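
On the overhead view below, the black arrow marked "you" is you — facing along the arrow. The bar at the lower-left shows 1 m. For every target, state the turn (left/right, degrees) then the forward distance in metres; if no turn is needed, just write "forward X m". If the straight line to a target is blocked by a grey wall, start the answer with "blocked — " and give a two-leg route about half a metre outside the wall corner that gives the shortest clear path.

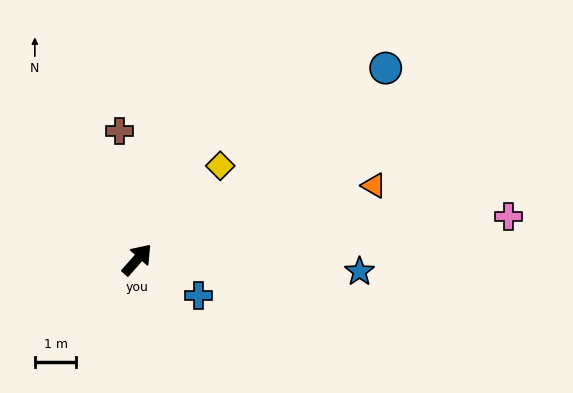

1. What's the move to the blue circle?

turn right 11°, forward 7.6 m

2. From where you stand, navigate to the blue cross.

turn right 79°, forward 1.7 m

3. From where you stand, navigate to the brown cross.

turn left 49°, forward 3.1 m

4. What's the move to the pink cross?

turn right 42°, forward 9.0 m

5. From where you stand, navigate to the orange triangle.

turn right 31°, forward 6.0 m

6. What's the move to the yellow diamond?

forward 3.0 m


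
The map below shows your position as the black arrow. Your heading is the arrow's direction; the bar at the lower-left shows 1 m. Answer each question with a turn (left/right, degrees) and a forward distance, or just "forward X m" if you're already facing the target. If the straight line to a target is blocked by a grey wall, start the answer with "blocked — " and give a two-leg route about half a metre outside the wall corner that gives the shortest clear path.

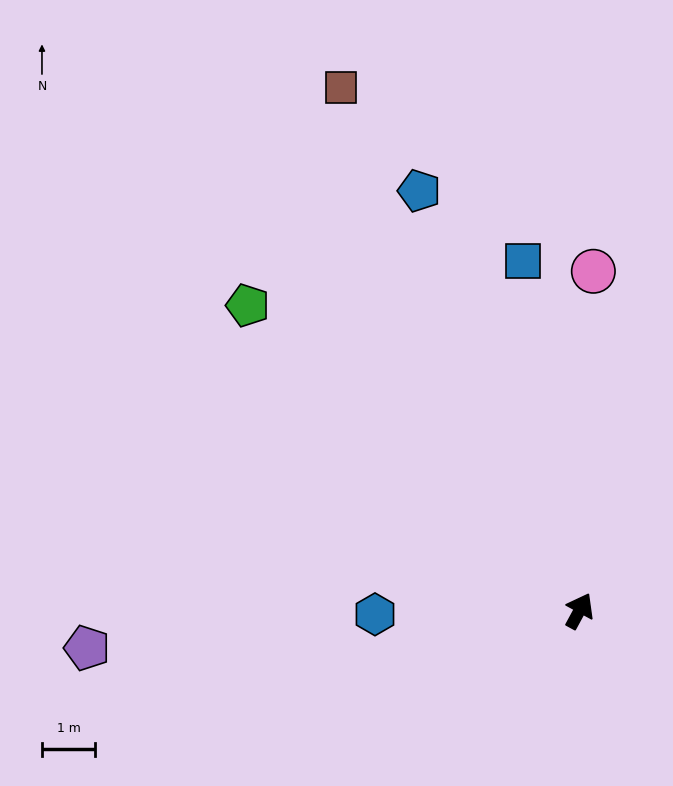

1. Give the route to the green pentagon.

turn left 76°, forward 8.4 m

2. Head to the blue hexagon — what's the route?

turn left 119°, forward 3.8 m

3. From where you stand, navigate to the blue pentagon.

turn left 49°, forward 8.4 m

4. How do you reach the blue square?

turn left 38°, forward 6.6 m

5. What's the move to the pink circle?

turn left 26°, forward 6.4 m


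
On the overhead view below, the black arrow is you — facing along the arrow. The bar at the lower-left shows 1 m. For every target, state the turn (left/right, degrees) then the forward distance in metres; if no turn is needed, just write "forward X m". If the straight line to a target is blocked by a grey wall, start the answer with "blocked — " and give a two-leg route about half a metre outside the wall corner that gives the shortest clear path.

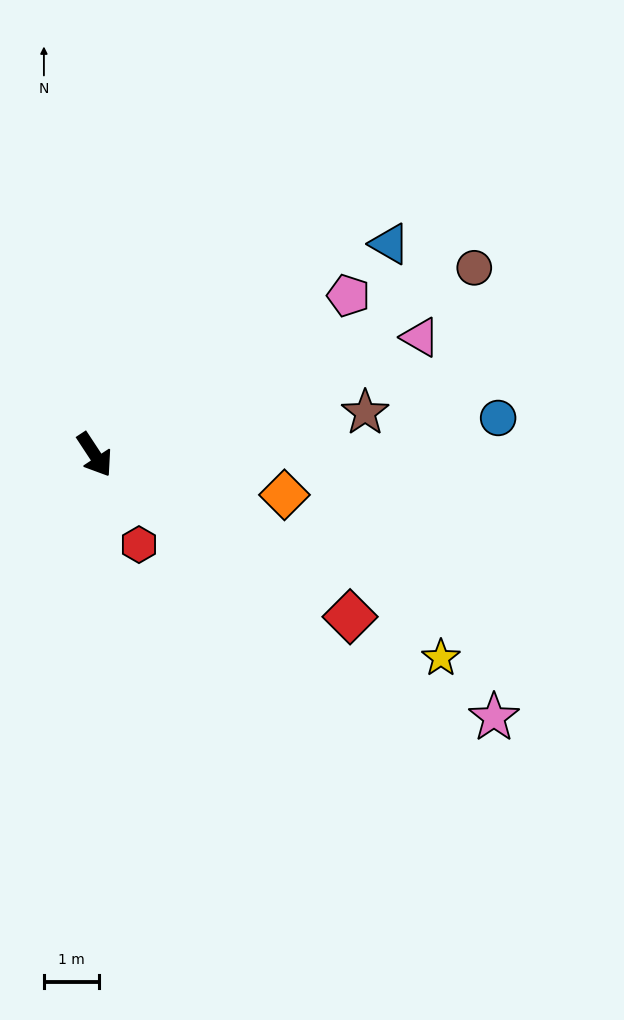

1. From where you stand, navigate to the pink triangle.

turn left 76°, forward 6.3 m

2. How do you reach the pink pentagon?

turn left 89°, forward 5.5 m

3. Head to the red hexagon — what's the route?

turn right 7°, forward 1.8 m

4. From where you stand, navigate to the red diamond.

turn left 24°, forward 5.5 m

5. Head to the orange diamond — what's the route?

turn left 45°, forward 3.5 m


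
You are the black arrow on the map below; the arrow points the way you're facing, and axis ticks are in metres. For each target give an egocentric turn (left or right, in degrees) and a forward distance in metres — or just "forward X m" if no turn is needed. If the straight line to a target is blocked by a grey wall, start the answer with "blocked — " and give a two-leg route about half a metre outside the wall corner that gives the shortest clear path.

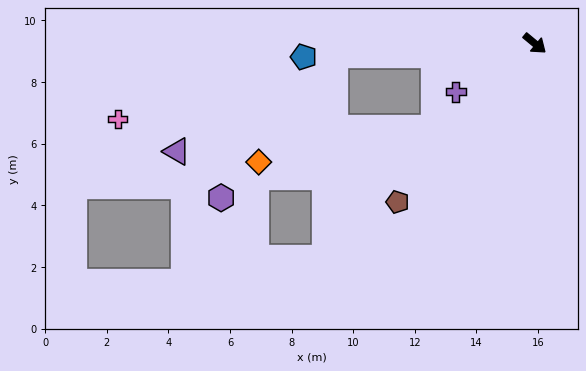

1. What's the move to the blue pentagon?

turn right 137°, forward 7.5 m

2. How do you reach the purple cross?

turn right 109°, forward 3.0 m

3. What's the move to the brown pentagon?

turn right 91°, forward 6.8 m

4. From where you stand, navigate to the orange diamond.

blocked — turn right 137°, forward 6.5 m, then turn left 51°, forward 4.3 m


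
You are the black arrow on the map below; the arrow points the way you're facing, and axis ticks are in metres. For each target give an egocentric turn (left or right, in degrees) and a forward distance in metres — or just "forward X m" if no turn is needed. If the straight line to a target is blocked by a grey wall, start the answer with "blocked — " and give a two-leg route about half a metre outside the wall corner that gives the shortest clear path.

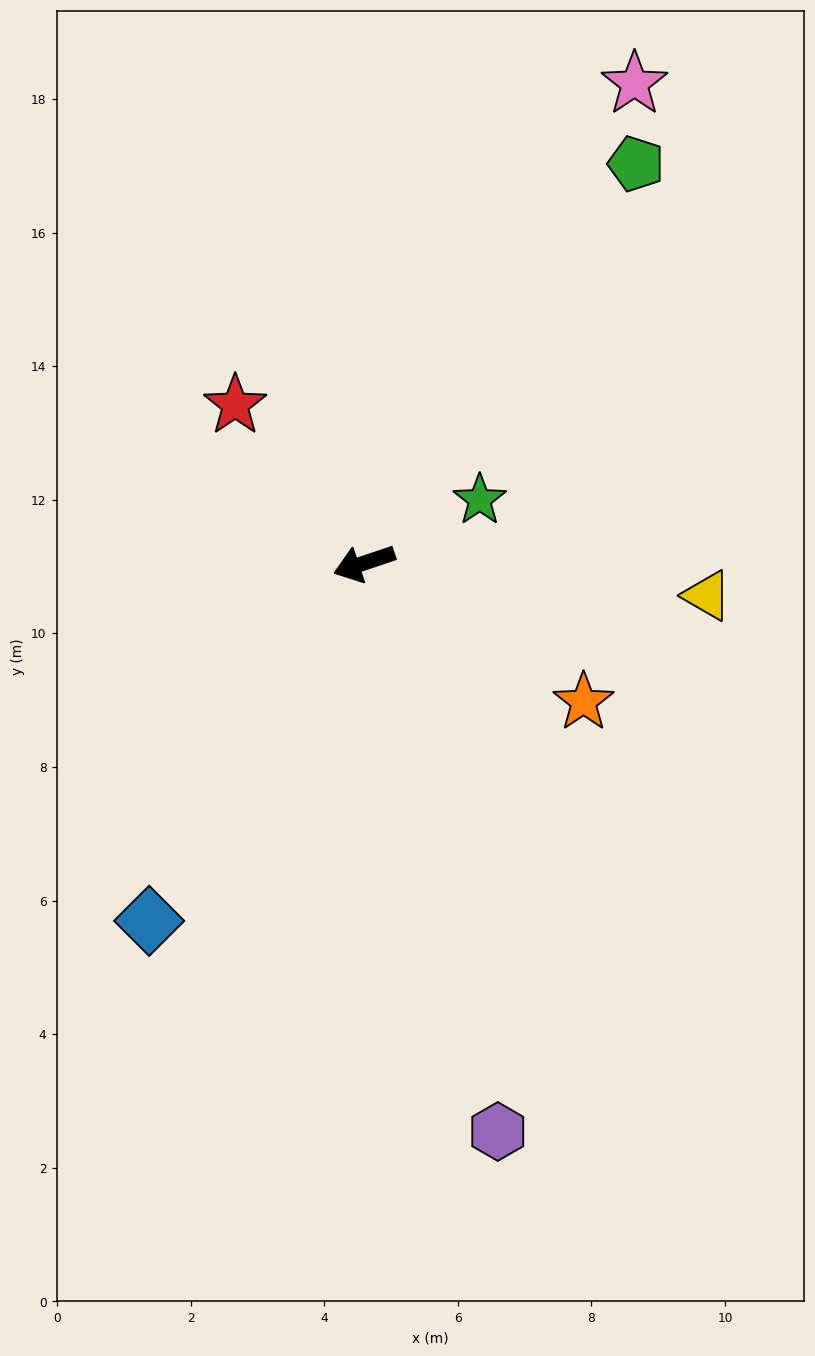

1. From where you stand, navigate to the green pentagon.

turn right 143°, forward 7.2 m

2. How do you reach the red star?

turn right 69°, forward 3.1 m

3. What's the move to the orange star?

turn left 129°, forward 3.9 m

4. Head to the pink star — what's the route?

turn right 138°, forward 8.2 m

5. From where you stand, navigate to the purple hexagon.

turn left 85°, forward 8.7 m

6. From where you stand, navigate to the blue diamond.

turn left 40°, forward 6.2 m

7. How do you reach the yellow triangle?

turn left 156°, forward 5.2 m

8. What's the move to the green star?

turn right 170°, forward 2.0 m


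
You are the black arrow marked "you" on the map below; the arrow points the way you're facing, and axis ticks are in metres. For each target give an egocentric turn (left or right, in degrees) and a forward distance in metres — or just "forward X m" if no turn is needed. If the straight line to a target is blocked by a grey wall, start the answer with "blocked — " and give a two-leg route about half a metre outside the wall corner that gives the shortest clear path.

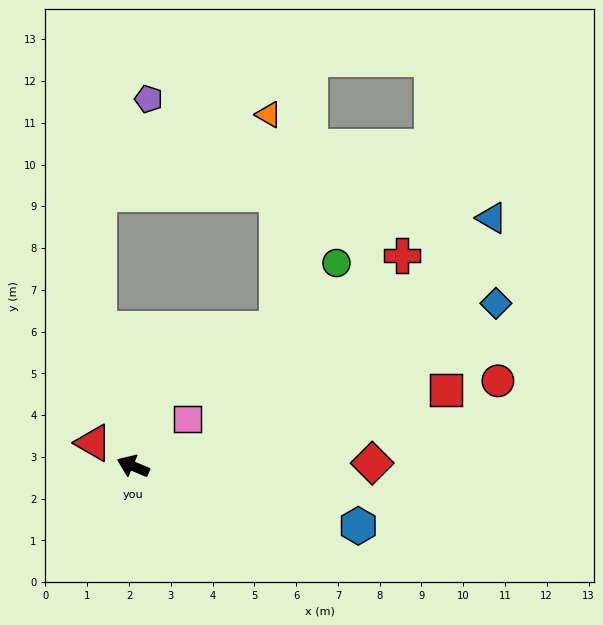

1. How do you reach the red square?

turn right 144°, forward 7.7 m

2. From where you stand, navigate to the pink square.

turn right 116°, forward 1.7 m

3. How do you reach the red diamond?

turn right 156°, forward 5.7 m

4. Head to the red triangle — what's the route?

turn right 8°, forward 1.1 m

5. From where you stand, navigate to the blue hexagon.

turn right 172°, forward 5.6 m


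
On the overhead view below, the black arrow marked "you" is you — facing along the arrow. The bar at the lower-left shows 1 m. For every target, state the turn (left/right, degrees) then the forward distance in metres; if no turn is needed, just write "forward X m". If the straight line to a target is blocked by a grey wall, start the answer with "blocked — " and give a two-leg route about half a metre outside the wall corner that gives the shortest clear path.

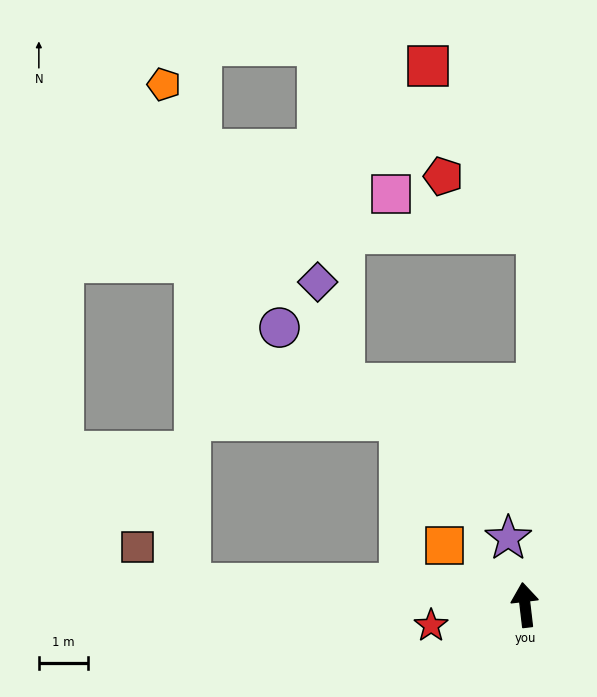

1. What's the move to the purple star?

turn left 7°, forward 1.4 m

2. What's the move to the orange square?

turn left 47°, forward 2.0 m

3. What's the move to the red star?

turn left 96°, forward 2.0 m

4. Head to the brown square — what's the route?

blocked — turn left 80°, forward 6.8 m, then turn right 32°, forward 1.3 m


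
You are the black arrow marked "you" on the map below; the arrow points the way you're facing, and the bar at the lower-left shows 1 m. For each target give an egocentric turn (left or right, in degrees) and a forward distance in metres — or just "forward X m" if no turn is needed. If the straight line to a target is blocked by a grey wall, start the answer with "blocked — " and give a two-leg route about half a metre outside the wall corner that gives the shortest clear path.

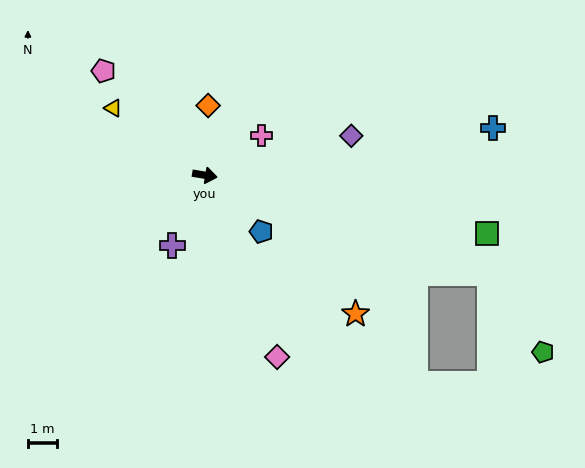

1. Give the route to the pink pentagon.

turn left 143°, forward 4.9 m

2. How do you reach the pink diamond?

turn right 59°, forward 6.6 m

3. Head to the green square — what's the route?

turn right 2°, forward 9.8 m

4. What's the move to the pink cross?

turn left 44°, forward 2.3 m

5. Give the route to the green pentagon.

blocked — turn right 10°, forward 10.2 m, then turn right 36°, forward 3.2 m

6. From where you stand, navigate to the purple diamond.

turn left 24°, forward 5.2 m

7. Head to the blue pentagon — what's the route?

turn right 36°, forward 2.7 m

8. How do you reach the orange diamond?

turn left 97°, forward 2.4 m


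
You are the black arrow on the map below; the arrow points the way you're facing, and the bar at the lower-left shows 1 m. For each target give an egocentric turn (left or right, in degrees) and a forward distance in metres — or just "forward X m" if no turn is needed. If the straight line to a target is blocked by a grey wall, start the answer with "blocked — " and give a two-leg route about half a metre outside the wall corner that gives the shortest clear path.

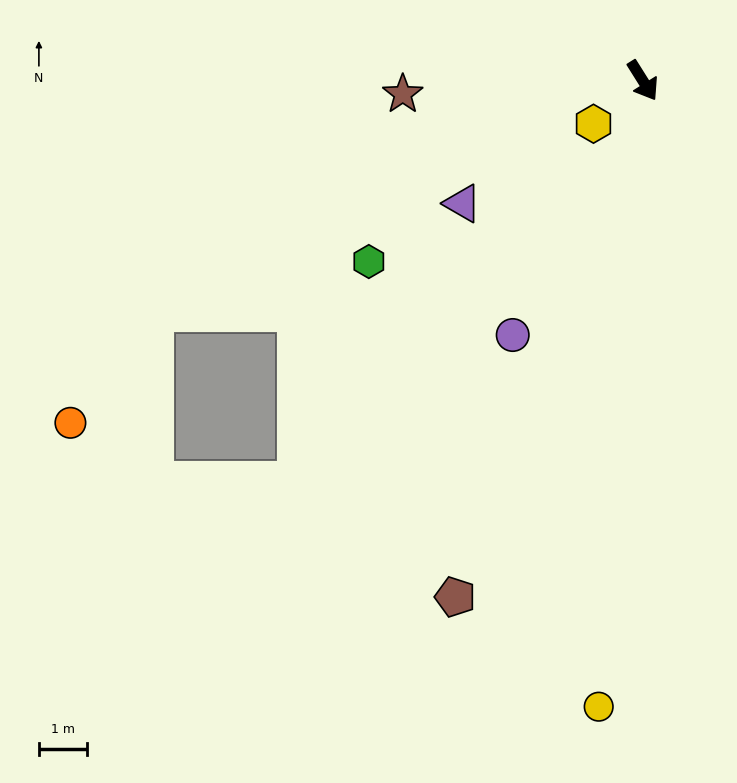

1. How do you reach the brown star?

turn right 119°, forward 5.0 m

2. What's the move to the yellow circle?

turn right 36°, forward 13.0 m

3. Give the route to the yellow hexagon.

turn right 81°, forward 1.4 m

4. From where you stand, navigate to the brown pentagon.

turn right 52°, forward 11.4 m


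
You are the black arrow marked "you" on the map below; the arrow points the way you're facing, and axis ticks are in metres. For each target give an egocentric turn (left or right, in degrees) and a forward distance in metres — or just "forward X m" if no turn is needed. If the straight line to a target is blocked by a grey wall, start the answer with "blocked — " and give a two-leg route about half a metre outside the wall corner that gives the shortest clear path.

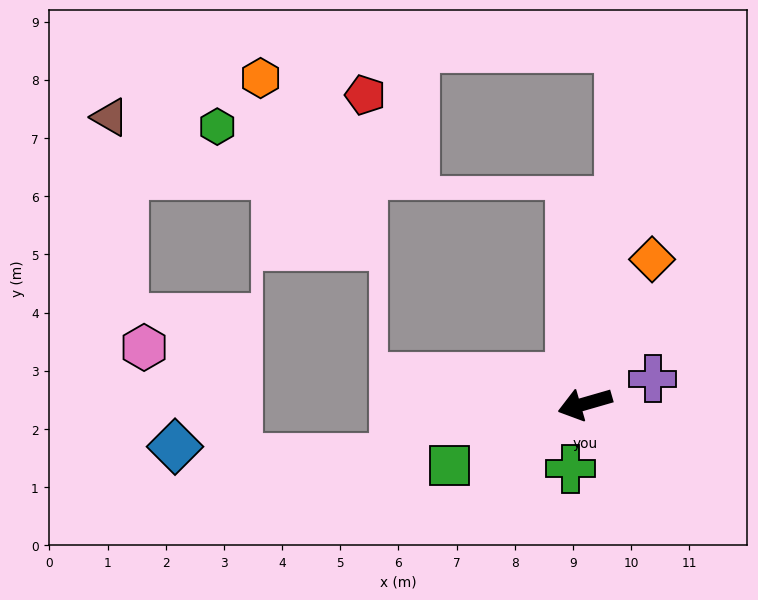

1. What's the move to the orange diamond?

turn right 131°, forward 2.7 m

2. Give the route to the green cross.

turn left 61°, forward 1.1 m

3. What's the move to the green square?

turn left 9°, forward 2.6 m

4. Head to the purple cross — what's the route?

turn right 176°, forward 1.2 m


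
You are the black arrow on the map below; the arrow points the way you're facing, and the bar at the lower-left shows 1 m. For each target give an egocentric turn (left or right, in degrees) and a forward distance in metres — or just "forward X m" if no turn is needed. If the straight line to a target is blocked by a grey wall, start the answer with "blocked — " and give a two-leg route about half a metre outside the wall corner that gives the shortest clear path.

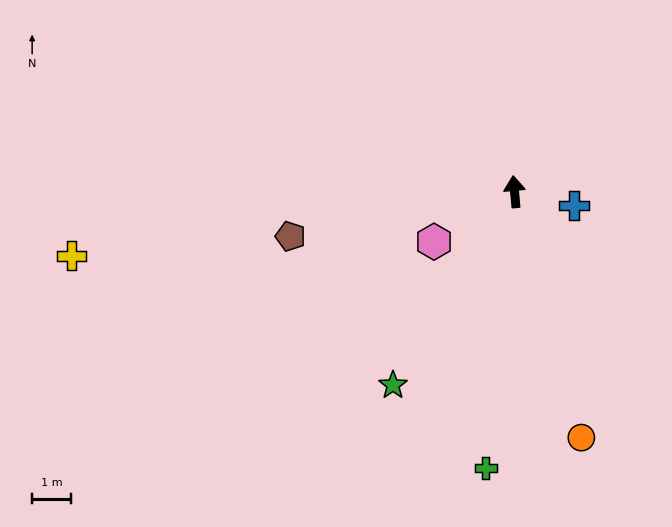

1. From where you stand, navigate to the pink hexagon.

turn left 117°, forward 2.5 m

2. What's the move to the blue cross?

turn right 108°, forward 1.6 m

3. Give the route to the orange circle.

turn right 170°, forward 6.6 m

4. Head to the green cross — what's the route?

turn left 169°, forward 7.2 m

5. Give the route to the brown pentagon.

turn left 96°, forward 5.9 m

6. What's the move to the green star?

turn left 143°, forward 5.9 m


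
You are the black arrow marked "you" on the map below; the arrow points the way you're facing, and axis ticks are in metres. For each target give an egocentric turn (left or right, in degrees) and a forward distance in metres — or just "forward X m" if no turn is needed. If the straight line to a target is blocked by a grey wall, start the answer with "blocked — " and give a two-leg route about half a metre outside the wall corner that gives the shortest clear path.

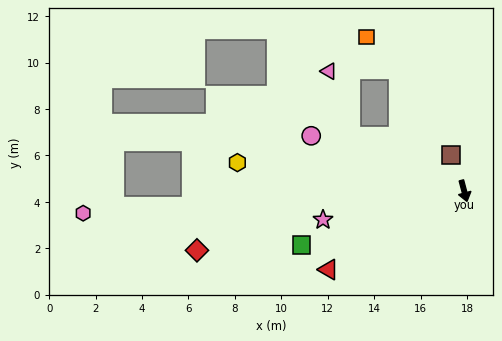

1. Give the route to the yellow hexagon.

turn right 112°, forward 9.8 m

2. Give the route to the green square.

turn right 86°, forward 7.4 m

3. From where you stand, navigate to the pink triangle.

blocked — turn right 131°, forward 5.4 m, then turn right 45°, forward 2.9 m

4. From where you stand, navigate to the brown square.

turn right 175°, forward 1.7 m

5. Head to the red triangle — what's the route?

turn right 75°, forward 6.8 m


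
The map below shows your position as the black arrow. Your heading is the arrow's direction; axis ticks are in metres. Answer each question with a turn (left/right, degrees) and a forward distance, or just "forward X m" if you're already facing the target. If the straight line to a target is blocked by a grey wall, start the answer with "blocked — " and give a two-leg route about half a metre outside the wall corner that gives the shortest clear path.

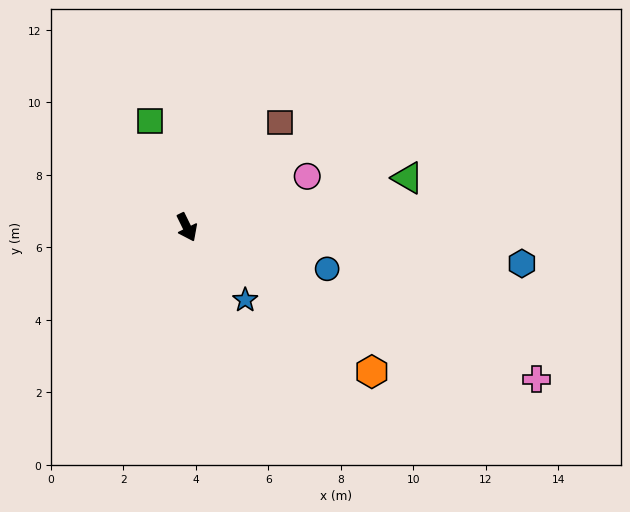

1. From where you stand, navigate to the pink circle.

turn left 87°, forward 3.6 m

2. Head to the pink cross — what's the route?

turn left 40°, forward 10.5 m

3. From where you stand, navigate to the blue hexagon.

turn left 58°, forward 9.3 m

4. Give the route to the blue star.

turn left 13°, forward 2.6 m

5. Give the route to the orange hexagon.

turn left 26°, forward 6.5 m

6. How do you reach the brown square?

turn left 112°, forward 3.9 m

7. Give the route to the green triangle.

turn left 76°, forward 6.2 m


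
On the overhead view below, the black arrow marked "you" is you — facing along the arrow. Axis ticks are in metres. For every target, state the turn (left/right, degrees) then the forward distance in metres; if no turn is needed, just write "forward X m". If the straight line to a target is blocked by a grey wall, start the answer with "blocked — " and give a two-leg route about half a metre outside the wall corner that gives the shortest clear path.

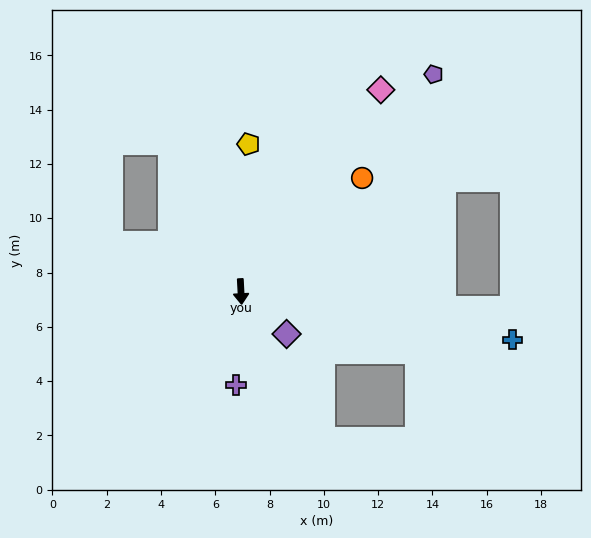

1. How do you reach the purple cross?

turn right 6°, forward 3.4 m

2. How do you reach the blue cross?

turn left 77°, forward 10.2 m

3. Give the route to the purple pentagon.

turn left 135°, forward 10.7 m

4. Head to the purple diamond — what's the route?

turn left 44°, forward 2.3 m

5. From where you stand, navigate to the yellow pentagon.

turn left 174°, forward 5.4 m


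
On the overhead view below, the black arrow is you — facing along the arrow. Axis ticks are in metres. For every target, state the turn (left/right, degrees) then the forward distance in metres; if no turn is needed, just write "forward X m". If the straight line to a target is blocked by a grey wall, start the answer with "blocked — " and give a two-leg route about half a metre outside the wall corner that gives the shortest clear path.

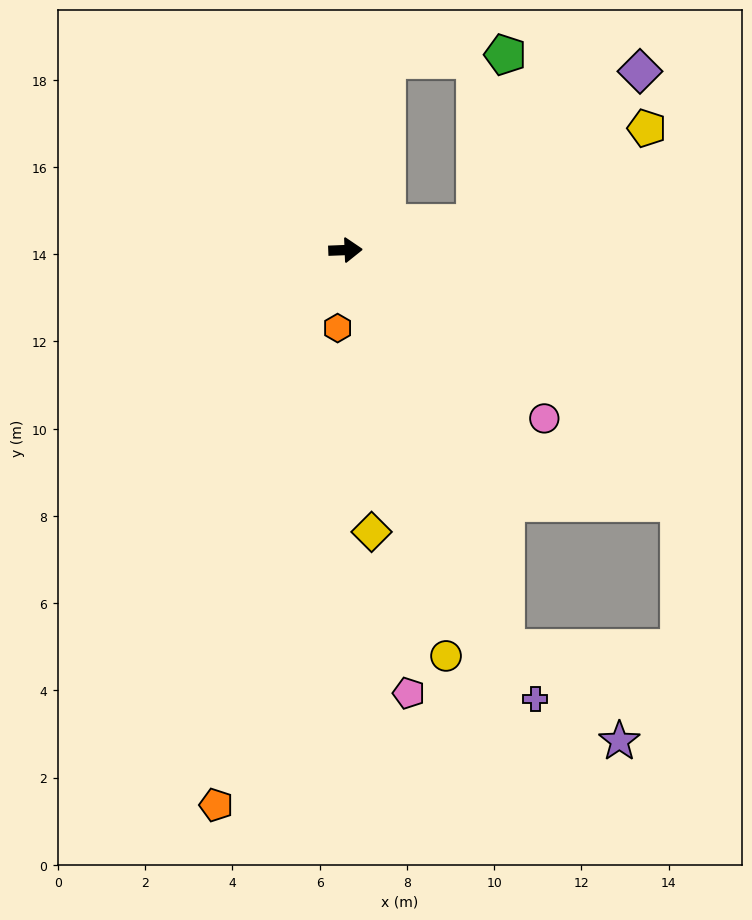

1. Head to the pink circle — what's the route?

turn right 43°, forward 6.0 m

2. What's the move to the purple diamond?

blocked — turn left 10°, forward 3.0 m, then turn left 30°, forward 5.1 m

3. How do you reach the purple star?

blocked — turn right 70°, forward 9.8 m, then turn left 28°, forward 3.4 m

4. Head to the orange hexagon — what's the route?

turn right 98°, forward 1.8 m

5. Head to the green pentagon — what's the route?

blocked — turn left 10°, forward 3.0 m, then turn left 67°, forward 3.9 m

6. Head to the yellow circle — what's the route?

turn right 78°, forward 9.6 m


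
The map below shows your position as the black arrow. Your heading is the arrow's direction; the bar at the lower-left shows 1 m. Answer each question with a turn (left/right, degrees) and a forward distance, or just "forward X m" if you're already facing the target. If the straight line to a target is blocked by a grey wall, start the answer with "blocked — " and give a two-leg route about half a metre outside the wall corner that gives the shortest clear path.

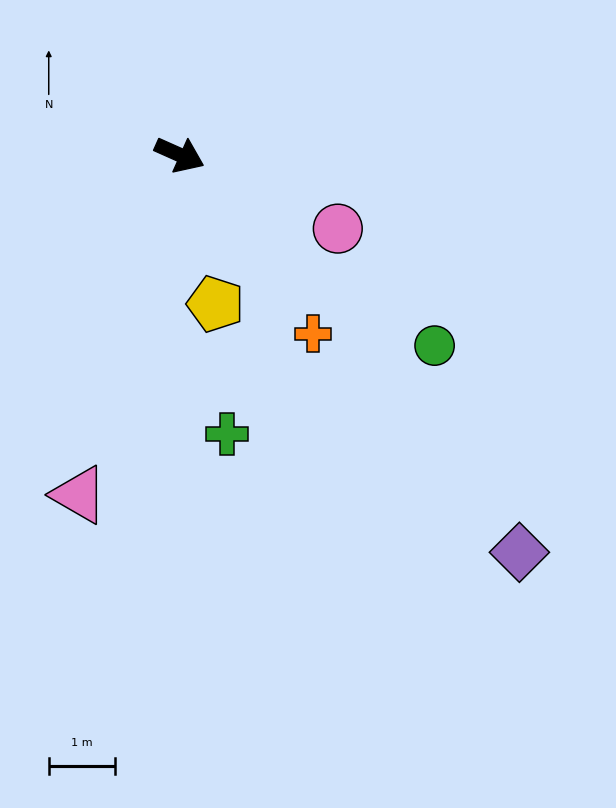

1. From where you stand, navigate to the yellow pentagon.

turn right 52°, forward 2.3 m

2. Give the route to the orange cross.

turn right 29°, forward 3.4 m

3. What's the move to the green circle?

turn right 13°, forward 4.8 m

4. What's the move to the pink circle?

forward 2.6 m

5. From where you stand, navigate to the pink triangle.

turn right 82°, forward 5.4 m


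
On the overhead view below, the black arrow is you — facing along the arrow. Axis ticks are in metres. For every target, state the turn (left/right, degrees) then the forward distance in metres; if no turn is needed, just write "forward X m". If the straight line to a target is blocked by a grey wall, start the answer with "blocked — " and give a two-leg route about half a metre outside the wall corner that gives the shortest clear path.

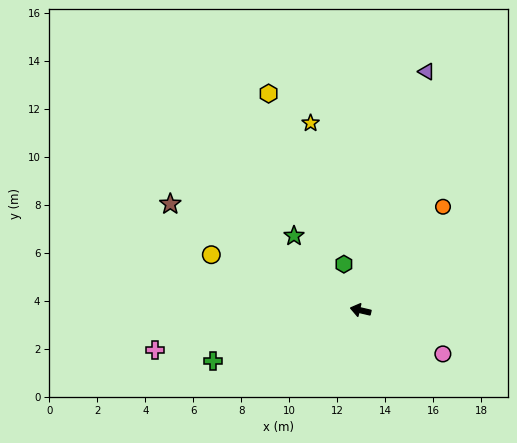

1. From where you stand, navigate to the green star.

turn right 35°, forward 4.2 m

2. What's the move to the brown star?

turn right 16°, forward 9.1 m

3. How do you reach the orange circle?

turn right 115°, forward 5.5 m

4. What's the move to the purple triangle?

turn right 92°, forward 10.3 m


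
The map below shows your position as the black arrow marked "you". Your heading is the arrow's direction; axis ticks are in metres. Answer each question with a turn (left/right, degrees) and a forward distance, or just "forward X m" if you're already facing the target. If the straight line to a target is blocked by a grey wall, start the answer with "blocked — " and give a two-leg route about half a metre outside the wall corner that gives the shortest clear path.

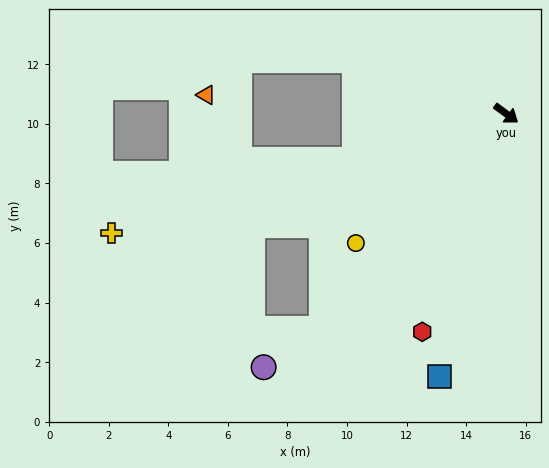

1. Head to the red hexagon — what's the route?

turn right 75°, forward 7.8 m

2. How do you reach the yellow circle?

turn right 103°, forward 6.7 m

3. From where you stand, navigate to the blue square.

turn right 68°, forward 9.1 m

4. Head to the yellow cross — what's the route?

turn right 127°, forward 13.8 m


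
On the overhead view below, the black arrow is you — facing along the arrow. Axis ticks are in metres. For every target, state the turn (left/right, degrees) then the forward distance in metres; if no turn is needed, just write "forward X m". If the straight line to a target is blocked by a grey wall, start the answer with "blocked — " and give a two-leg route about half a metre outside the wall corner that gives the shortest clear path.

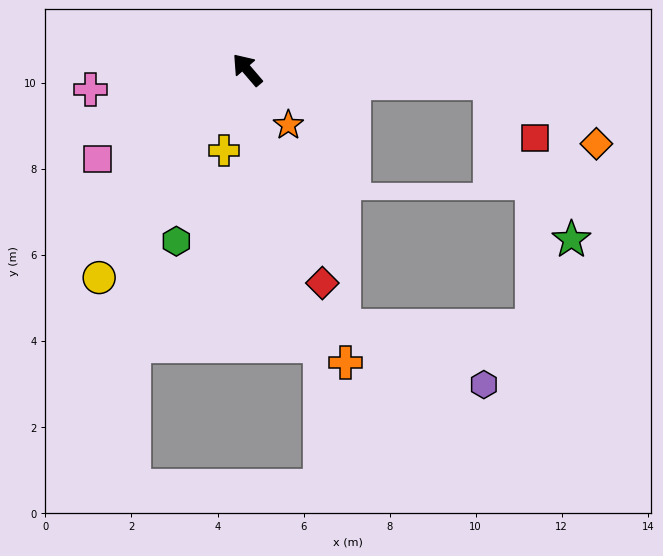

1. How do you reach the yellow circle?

turn left 104°, forward 5.9 m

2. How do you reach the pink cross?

turn left 56°, forward 3.7 m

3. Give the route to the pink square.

turn left 80°, forward 4.0 m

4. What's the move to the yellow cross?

turn left 123°, forward 1.9 m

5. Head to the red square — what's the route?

blocked — turn right 133°, forward 5.7 m, then turn right 51°, forward 1.7 m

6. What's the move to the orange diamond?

blocked — turn right 133°, forward 5.7 m, then turn right 28°, forward 2.8 m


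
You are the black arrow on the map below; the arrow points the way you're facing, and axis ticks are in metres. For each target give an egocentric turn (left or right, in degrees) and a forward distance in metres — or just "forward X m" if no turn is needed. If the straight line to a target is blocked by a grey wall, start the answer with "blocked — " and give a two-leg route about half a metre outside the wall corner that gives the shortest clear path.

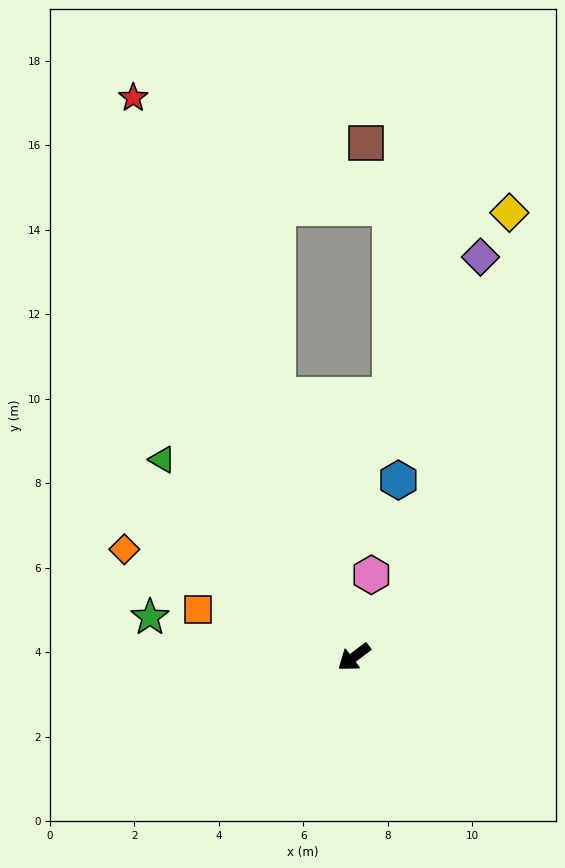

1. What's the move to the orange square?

turn right 54°, forward 3.9 m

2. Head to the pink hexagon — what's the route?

turn right 139°, forward 2.0 m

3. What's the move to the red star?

turn right 106°, forward 14.2 m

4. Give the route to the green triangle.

turn right 83°, forward 6.5 m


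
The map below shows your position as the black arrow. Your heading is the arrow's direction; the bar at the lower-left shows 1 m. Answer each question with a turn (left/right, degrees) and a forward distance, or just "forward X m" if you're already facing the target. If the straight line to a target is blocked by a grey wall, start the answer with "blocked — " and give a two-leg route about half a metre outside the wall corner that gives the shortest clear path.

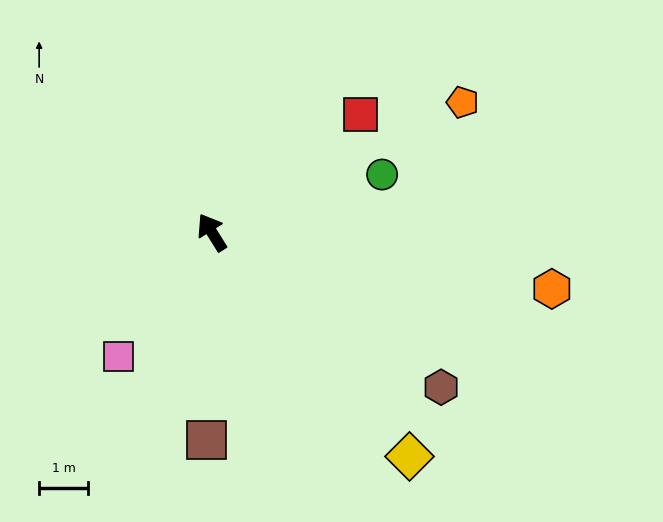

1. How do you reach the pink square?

turn left 111°, forward 3.2 m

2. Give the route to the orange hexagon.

turn right 131°, forward 7.1 m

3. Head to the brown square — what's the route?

turn left 147°, forward 4.3 m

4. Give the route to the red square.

turn right 83°, forward 3.9 m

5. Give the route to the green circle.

turn right 103°, forward 3.7 m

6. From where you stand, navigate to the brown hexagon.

turn right 156°, forward 5.7 m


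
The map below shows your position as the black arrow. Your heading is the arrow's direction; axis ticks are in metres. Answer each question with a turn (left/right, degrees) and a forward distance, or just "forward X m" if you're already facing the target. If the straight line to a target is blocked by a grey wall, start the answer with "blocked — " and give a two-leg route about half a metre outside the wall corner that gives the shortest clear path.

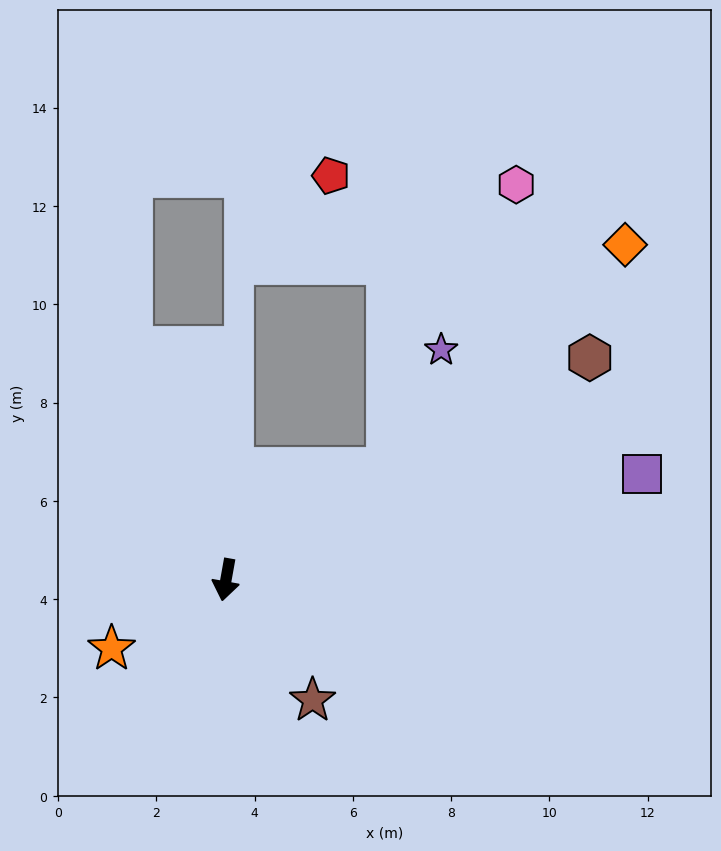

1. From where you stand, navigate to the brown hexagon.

turn left 132°, forward 8.7 m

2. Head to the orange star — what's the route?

turn right 49°, forward 2.7 m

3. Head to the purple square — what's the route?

turn left 114°, forward 8.7 m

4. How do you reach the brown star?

turn left 46°, forward 3.0 m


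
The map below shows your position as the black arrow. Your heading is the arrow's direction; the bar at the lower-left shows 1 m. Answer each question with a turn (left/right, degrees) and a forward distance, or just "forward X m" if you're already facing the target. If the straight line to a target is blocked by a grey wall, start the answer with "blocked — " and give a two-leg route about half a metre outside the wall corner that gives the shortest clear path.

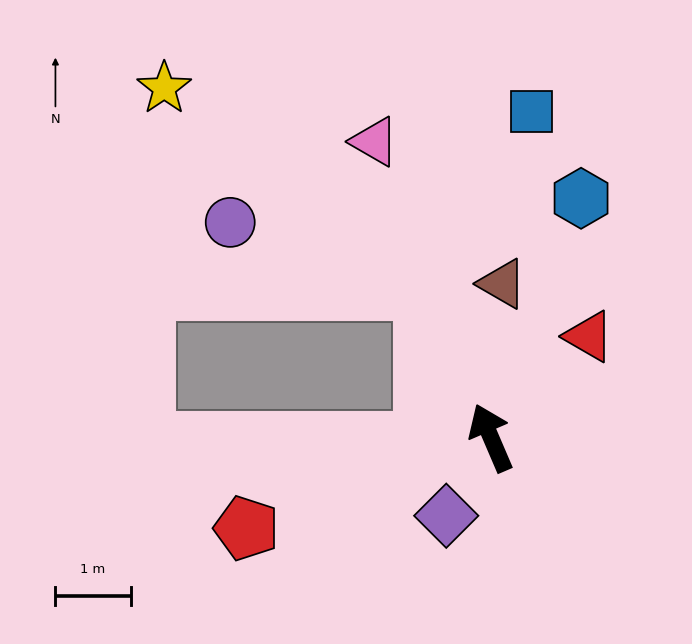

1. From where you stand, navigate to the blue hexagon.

turn right 44°, forward 3.4 m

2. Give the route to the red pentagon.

turn left 87°, forward 3.5 m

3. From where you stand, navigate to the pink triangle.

forward 4.2 m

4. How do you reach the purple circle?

blocked — forward 2.2 m, then turn left 48°, forward 2.7 m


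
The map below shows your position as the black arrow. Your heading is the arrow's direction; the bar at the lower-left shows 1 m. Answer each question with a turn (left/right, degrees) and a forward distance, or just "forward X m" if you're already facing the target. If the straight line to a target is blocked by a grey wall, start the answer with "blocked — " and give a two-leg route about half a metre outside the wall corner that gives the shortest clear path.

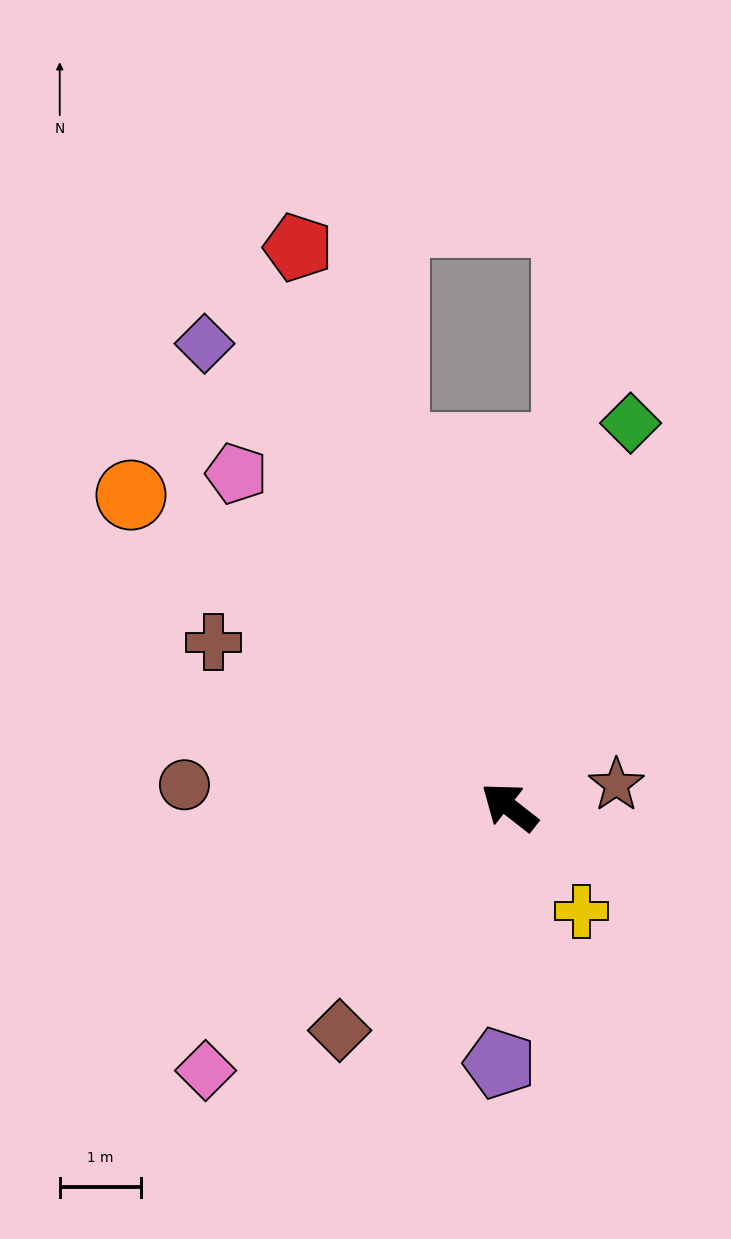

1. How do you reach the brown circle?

turn left 34°, forward 4.0 m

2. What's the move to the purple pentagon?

turn left 126°, forward 3.2 m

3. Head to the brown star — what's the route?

turn right 130°, forward 1.3 m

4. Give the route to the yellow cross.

turn left 163°, forward 1.6 m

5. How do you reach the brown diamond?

turn left 91°, forward 3.4 m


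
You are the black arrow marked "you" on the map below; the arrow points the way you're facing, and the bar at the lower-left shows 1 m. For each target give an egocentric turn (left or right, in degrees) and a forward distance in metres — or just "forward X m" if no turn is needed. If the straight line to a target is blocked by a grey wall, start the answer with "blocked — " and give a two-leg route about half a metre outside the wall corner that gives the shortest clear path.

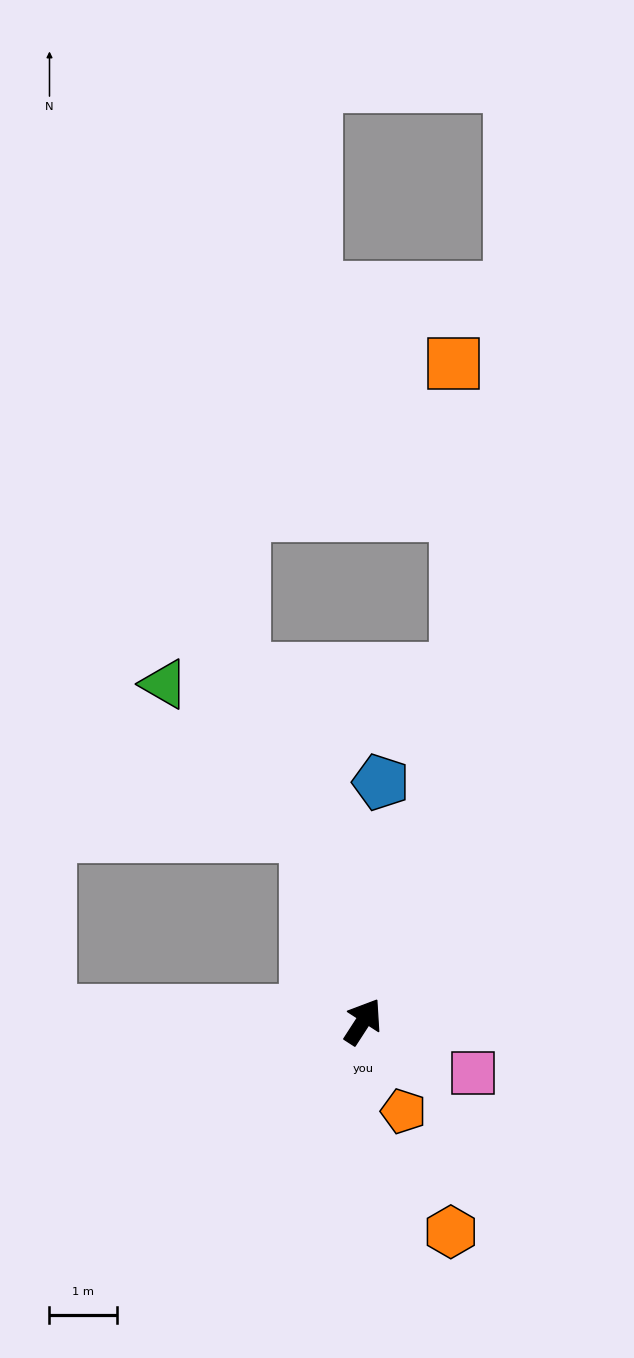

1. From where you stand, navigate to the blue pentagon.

turn left 29°, forward 3.6 m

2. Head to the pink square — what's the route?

turn right 82°, forward 1.8 m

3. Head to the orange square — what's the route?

blocked — turn left 18°, forward 5.4 m, then turn left 16°, forward 4.6 m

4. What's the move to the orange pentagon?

turn right 123°, forward 1.5 m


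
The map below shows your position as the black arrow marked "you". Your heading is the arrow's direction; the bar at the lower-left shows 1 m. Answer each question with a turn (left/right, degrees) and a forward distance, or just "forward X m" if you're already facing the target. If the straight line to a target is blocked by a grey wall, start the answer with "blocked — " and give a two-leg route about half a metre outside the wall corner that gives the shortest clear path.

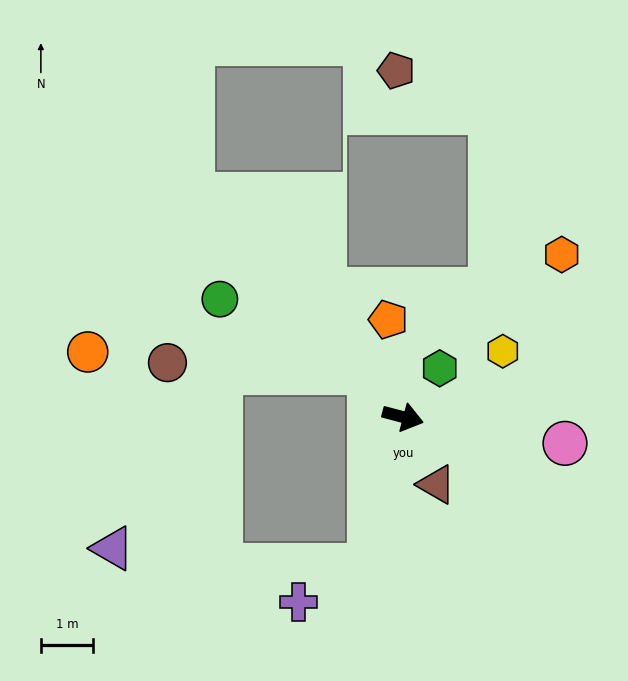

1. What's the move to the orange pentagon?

turn left 113°, forward 1.9 m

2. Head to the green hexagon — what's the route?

turn left 68°, forward 1.2 m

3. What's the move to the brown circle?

blocked — turn left 142°, forward 1.1 m, then turn left 50°, forward 3.9 m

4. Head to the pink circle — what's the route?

turn left 6°, forward 3.1 m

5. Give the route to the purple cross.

blocked — turn right 88°, forward 2.9 m, then turn right 50°, forward 1.5 m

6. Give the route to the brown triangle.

turn right 49°, forward 1.4 m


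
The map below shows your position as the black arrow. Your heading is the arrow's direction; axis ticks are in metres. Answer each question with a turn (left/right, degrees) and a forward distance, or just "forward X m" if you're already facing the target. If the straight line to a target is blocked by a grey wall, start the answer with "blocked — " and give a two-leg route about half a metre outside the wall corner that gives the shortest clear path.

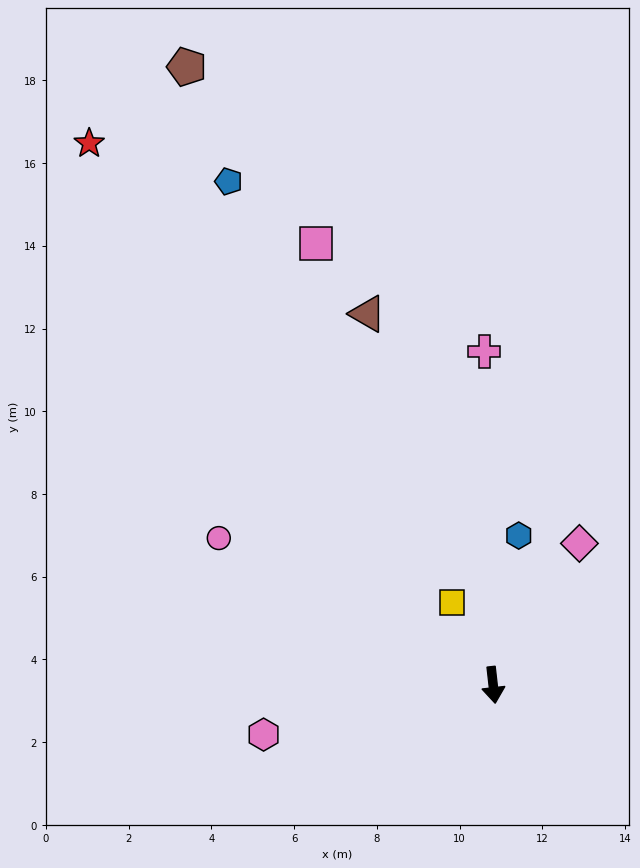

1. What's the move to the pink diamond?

turn left 142°, forward 4.0 m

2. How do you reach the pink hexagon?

turn right 84°, forward 5.7 m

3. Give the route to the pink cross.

turn left 175°, forward 8.1 m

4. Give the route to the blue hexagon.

turn left 164°, forward 3.7 m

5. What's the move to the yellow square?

turn right 160°, forward 2.2 m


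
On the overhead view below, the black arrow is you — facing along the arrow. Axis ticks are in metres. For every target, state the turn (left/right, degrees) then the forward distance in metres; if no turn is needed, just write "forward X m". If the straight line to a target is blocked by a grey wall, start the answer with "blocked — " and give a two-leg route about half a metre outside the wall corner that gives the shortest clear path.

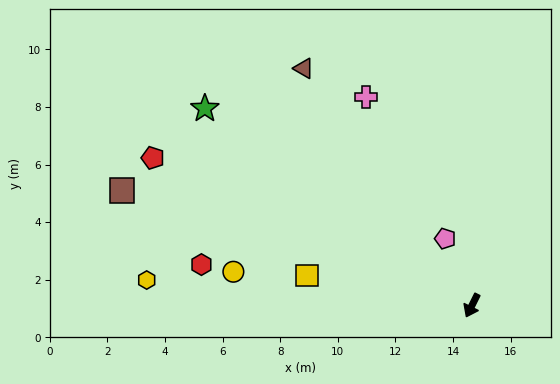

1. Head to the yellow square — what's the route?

turn right 74°, forward 5.8 m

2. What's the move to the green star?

turn right 100°, forward 11.5 m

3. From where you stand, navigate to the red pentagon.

turn right 88°, forward 12.2 m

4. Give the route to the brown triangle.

turn right 118°, forward 10.1 m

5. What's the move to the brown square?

turn right 82°, forward 12.8 m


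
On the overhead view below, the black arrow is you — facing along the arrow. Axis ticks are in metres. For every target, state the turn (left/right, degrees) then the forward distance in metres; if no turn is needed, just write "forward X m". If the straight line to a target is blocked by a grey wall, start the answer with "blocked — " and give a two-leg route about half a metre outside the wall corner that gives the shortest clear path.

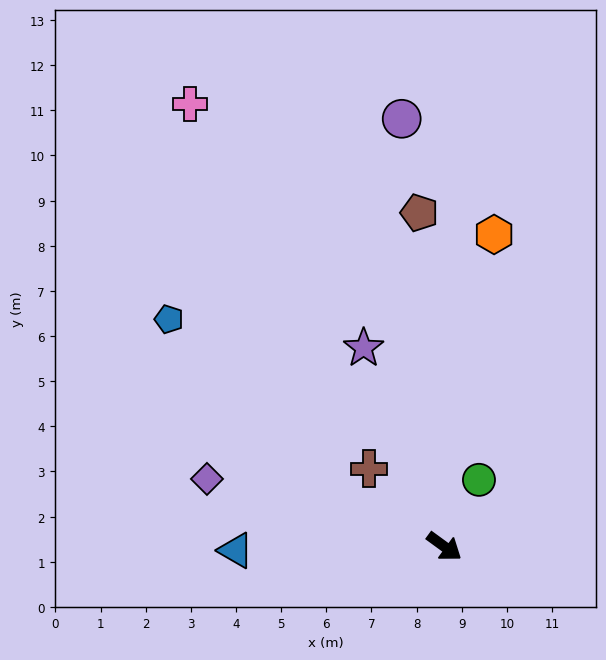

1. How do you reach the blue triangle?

turn right 143°, forward 4.6 m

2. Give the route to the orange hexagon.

turn left 117°, forward 7.0 m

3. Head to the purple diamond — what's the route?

turn right 160°, forward 5.5 m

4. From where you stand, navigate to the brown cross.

turn left 170°, forward 2.4 m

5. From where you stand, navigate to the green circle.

turn left 99°, forward 1.7 m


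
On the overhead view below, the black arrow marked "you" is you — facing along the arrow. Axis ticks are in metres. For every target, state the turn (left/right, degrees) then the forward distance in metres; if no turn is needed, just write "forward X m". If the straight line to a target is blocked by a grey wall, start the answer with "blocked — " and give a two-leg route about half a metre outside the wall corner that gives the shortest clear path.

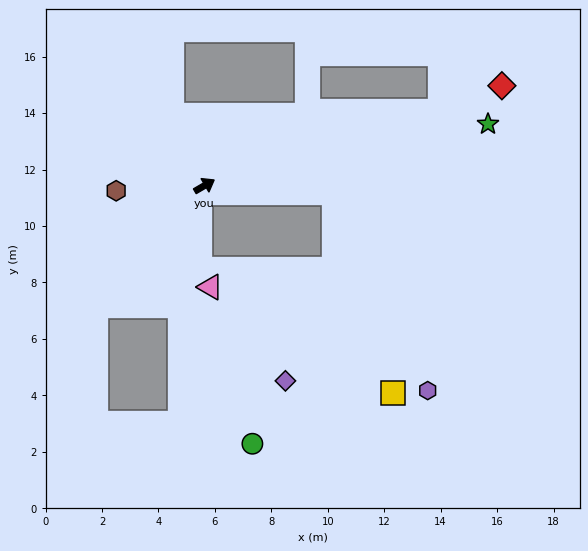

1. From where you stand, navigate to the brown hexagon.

turn left 153°, forward 3.1 m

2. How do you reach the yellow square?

blocked — turn right 34°, forward 4.6 m, then turn right 70°, forward 7.4 m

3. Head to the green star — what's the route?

turn right 18°, forward 10.3 m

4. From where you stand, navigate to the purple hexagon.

blocked — turn right 34°, forward 4.6 m, then turn right 61°, forward 7.7 m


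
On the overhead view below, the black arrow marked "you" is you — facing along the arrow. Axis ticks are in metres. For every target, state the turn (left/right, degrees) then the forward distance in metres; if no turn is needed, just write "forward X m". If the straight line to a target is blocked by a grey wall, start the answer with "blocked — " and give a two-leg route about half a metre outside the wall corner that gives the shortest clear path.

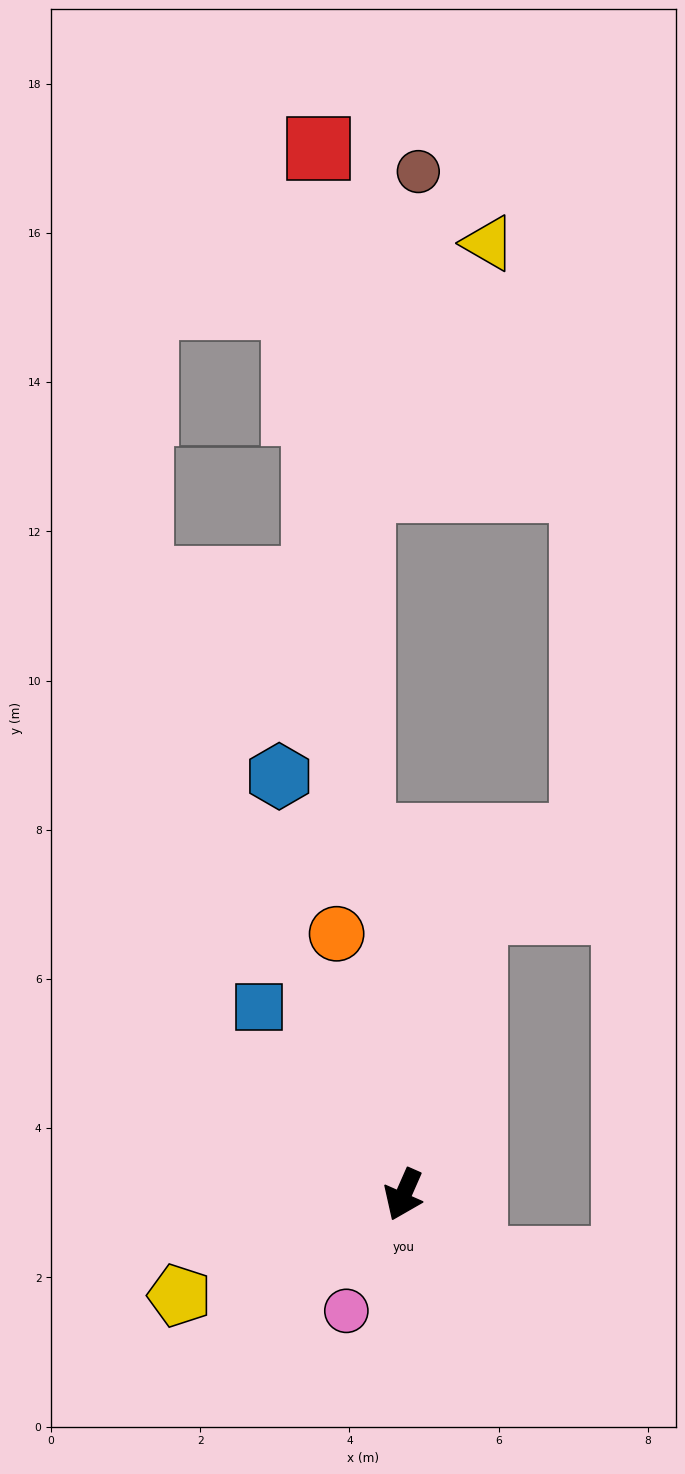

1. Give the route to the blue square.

turn right 119°, forward 3.2 m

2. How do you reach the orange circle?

turn right 142°, forward 3.6 m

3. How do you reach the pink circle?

turn right 2°, forward 1.7 m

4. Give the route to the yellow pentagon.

turn right 42°, forward 3.3 m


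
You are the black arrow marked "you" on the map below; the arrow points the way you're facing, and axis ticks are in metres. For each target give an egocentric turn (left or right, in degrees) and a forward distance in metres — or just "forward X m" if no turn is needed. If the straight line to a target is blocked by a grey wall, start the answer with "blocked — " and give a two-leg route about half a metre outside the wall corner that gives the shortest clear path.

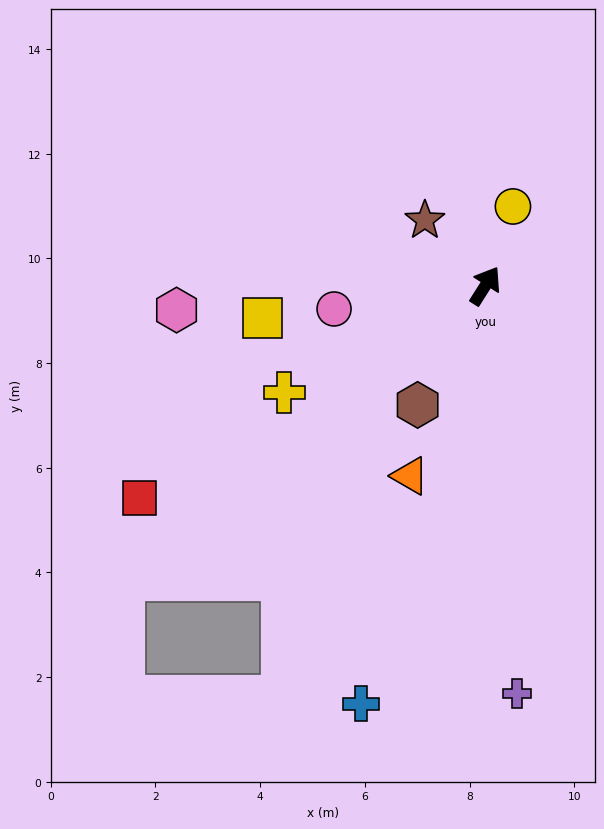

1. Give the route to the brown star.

turn left 75°, forward 1.7 m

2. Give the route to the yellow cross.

turn left 150°, forward 4.4 m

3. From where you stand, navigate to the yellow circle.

turn left 13°, forward 1.6 m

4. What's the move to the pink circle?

turn left 131°, forward 2.9 m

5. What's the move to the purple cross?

turn right 143°, forward 7.8 m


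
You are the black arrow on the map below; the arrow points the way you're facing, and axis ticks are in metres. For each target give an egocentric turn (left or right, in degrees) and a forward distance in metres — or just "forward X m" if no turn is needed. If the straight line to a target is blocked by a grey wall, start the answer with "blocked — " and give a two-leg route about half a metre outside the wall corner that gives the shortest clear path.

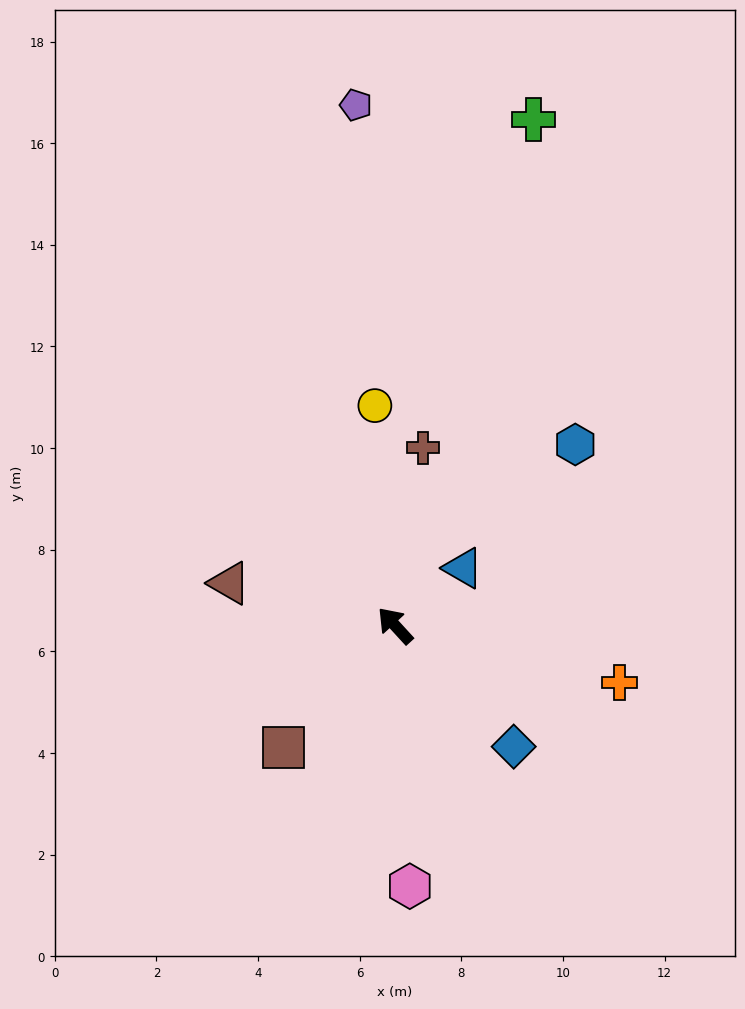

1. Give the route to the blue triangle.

turn right 92°, forward 1.8 m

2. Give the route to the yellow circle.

turn right 37°, forward 4.3 m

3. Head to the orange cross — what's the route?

turn right 147°, forward 4.6 m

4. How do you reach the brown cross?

turn right 51°, forward 3.5 m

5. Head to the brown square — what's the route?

turn left 95°, forward 3.3 m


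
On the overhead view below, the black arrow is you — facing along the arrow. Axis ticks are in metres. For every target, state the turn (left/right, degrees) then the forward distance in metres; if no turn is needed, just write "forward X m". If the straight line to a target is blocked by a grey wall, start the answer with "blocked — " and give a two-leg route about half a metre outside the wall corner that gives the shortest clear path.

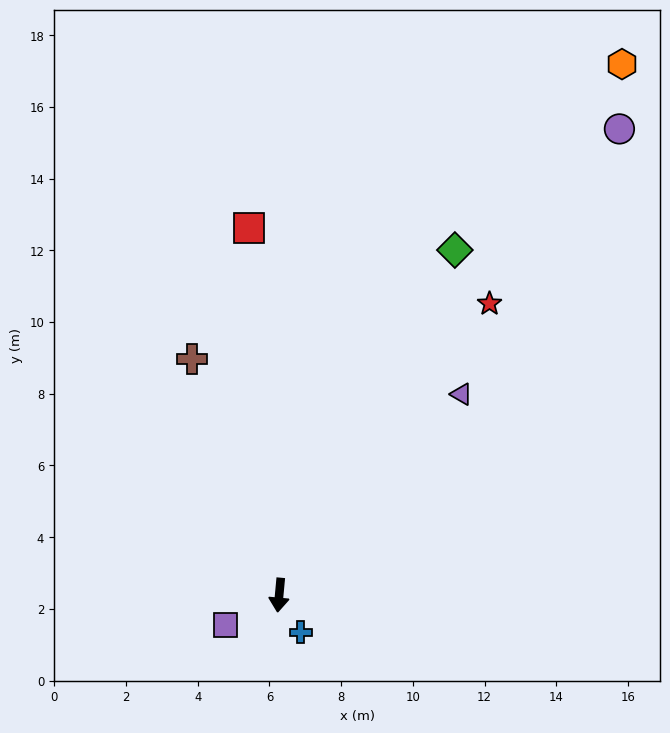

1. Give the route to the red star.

turn left 149°, forward 10.0 m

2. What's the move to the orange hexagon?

turn left 152°, forward 17.6 m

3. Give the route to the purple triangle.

turn left 143°, forward 7.6 m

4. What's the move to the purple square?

turn right 56°, forward 1.7 m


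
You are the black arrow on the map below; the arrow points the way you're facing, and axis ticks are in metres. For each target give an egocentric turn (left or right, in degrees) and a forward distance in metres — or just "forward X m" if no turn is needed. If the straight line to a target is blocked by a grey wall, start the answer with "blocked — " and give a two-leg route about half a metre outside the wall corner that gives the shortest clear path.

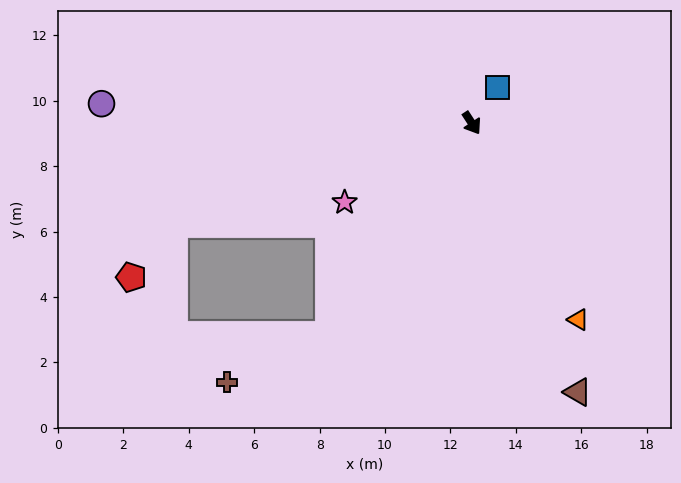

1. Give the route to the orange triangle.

turn right 5°, forward 6.8 m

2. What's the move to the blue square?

turn left 111°, forward 1.3 m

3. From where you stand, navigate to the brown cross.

blocked — turn right 67°, forward 7.8 m, then turn right 31°, forward 3.4 m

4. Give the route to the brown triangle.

turn right 12°, forward 8.8 m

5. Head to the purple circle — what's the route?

turn right 126°, forward 11.3 m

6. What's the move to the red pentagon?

blocked — turn right 104°, forward 9.6 m, then turn left 32°, forward 2.1 m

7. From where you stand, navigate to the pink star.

turn right 91°, forward 4.6 m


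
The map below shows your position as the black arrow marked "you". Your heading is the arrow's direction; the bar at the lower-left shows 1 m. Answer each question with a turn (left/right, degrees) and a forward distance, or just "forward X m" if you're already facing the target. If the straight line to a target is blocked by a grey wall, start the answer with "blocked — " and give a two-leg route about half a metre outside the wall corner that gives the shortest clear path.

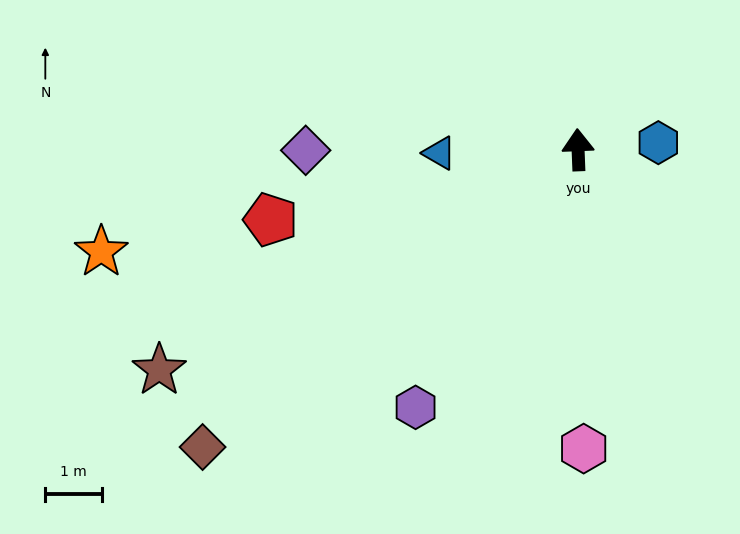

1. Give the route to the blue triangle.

turn left 89°, forward 2.4 m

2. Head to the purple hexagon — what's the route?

turn left 146°, forward 5.3 m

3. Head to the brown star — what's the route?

turn left 116°, forward 8.3 m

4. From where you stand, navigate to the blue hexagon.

turn right 87°, forward 1.4 m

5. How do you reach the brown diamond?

turn left 126°, forward 8.4 m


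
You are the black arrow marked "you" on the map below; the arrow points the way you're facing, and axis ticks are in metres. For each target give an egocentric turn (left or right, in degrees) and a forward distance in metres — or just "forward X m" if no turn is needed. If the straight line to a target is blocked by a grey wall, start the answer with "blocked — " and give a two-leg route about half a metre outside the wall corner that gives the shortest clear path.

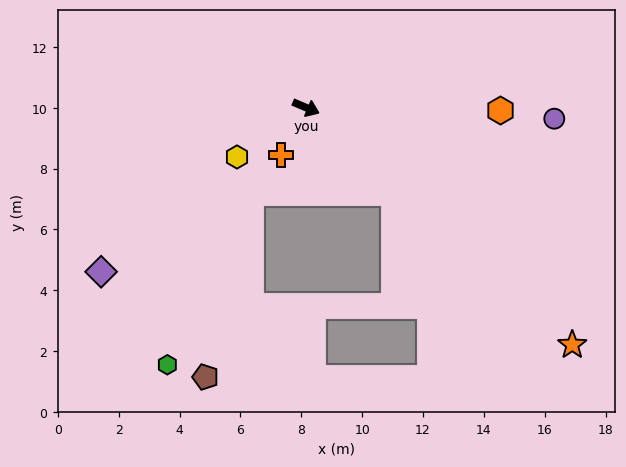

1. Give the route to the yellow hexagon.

turn right 121°, forward 2.8 m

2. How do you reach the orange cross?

turn right 95°, forward 1.8 m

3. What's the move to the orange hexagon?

turn left 22°, forward 6.4 m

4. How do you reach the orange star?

turn right 19°, forward 11.7 m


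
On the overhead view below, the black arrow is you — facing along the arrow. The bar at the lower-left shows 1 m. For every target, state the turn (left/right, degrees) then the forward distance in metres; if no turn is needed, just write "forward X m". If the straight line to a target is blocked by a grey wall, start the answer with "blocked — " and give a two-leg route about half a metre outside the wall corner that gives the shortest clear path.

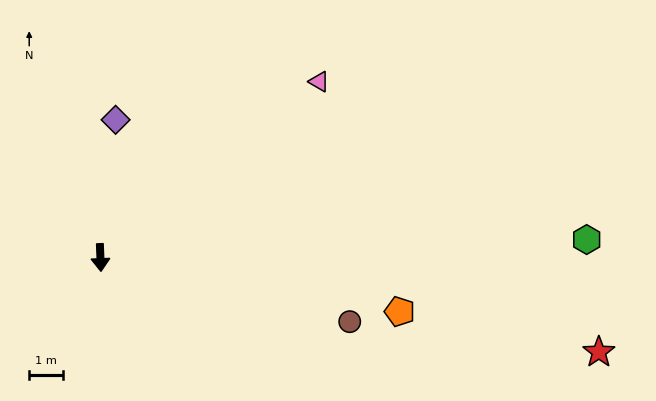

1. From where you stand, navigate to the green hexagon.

turn left 90°, forward 14.5 m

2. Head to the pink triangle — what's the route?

turn left 127°, forward 8.4 m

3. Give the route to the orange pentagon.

turn left 78°, forward 9.0 m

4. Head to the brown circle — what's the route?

turn left 73°, forward 7.7 m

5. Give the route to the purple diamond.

turn left 171°, forward 4.1 m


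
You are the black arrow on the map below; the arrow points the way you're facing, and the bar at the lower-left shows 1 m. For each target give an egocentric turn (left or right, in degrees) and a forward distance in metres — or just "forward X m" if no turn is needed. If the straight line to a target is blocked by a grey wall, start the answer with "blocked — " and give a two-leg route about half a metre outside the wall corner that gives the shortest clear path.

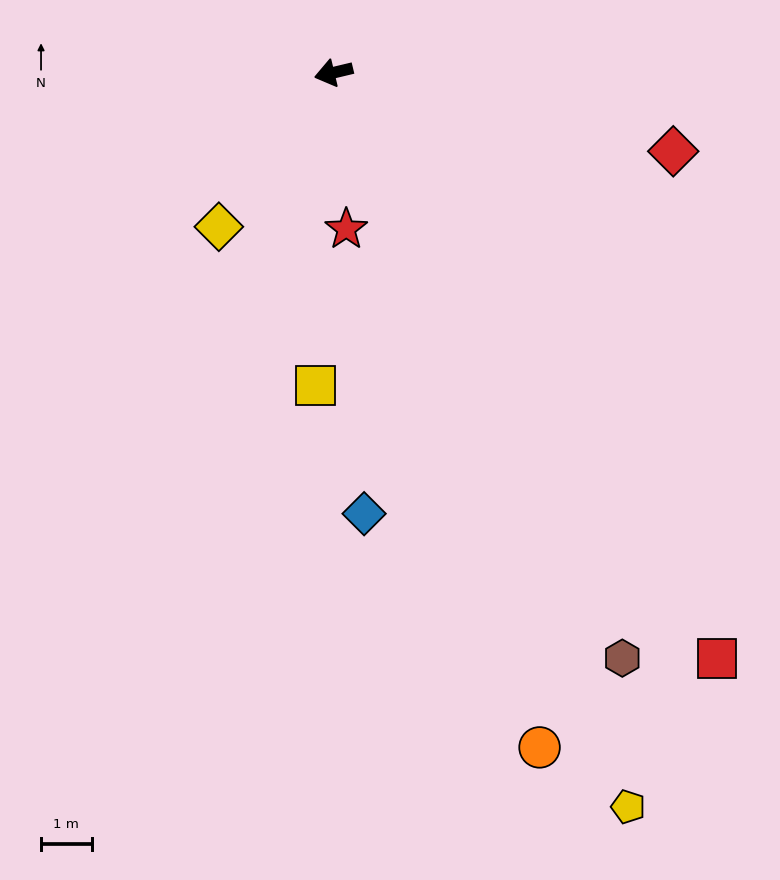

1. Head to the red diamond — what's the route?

turn left 154°, forward 6.9 m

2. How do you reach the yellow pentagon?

turn left 98°, forward 15.6 m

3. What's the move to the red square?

turn left 110°, forward 13.8 m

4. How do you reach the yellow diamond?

turn left 40°, forward 3.8 m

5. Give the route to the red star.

turn left 81°, forward 3.1 m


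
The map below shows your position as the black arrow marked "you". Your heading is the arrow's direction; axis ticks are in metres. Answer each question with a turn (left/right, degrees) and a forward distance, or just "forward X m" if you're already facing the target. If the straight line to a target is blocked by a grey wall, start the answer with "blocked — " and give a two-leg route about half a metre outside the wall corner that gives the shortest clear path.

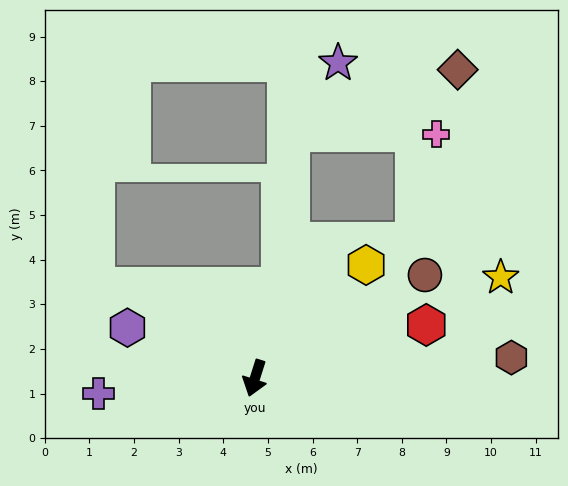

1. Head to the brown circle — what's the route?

turn left 139°, forward 4.5 m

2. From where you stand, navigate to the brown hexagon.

turn left 112°, forward 5.8 m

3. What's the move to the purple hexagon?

turn right 94°, forward 3.1 m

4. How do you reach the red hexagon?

turn left 125°, forward 4.0 m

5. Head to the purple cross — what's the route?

turn right 67°, forward 3.5 m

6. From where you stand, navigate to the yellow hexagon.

turn left 153°, forward 3.6 m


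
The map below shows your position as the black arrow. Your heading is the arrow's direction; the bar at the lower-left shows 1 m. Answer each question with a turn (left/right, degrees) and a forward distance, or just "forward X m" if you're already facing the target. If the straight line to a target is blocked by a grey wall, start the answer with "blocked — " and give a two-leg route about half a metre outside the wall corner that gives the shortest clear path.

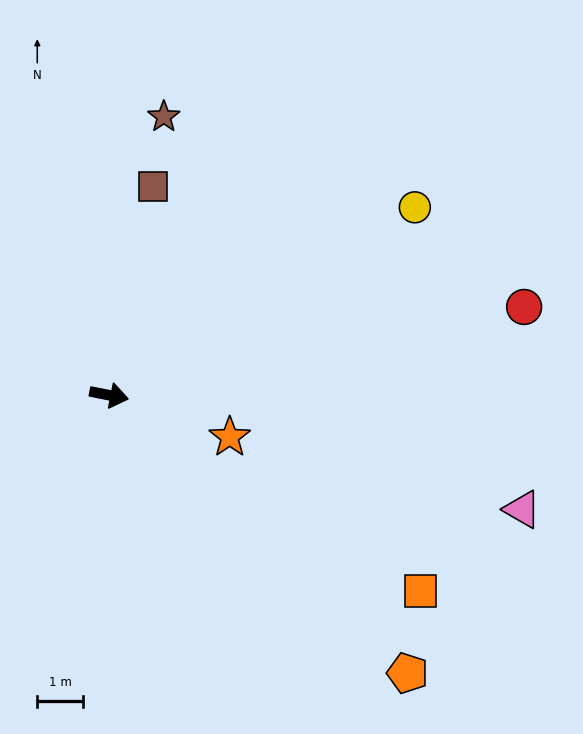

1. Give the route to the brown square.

turn left 89°, forward 4.6 m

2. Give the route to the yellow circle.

turn left 43°, forward 7.8 m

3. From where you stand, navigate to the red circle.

turn left 23°, forward 9.2 m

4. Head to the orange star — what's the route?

turn right 8°, forward 2.8 m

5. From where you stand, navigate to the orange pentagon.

turn right 32°, forward 8.8 m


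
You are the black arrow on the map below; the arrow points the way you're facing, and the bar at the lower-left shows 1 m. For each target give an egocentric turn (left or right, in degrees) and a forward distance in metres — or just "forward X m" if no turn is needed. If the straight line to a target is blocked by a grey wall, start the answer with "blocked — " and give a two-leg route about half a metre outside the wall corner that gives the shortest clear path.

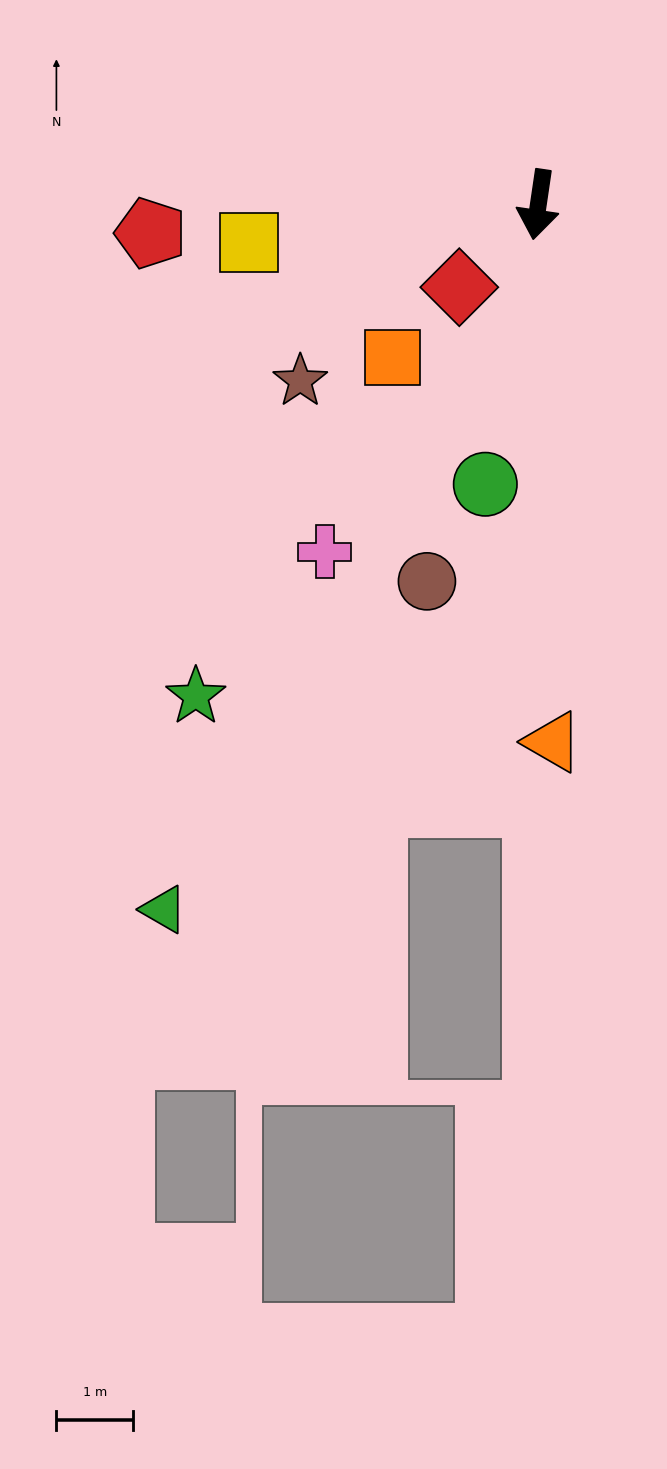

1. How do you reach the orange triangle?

turn left 10°, forward 7.0 m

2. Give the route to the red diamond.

turn right 35°, forward 1.5 m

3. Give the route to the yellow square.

turn right 74°, forward 3.8 m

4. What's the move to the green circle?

turn right 2°, forward 3.7 m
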